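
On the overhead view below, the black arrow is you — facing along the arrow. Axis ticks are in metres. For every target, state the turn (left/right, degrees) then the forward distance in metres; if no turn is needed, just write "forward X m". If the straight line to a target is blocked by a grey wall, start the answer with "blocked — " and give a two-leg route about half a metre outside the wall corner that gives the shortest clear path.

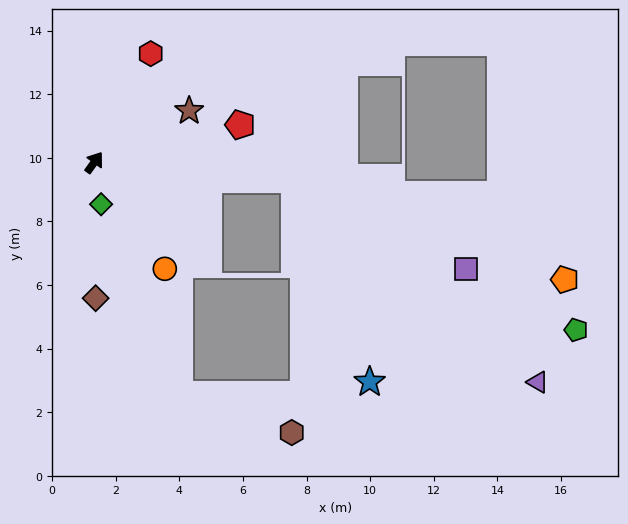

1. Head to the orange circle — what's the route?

turn right 111°, forward 4.0 m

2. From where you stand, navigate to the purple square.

blocked — turn right 59°, forward 6.3 m, then turn right 23°, forward 6.1 m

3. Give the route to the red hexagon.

turn left 8°, forward 3.9 m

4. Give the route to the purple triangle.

blocked — turn right 59°, forward 6.3 m, then turn right 35°, forward 10.0 m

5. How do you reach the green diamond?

turn right 135°, forward 1.3 m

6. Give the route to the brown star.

turn right 26°, forward 3.4 m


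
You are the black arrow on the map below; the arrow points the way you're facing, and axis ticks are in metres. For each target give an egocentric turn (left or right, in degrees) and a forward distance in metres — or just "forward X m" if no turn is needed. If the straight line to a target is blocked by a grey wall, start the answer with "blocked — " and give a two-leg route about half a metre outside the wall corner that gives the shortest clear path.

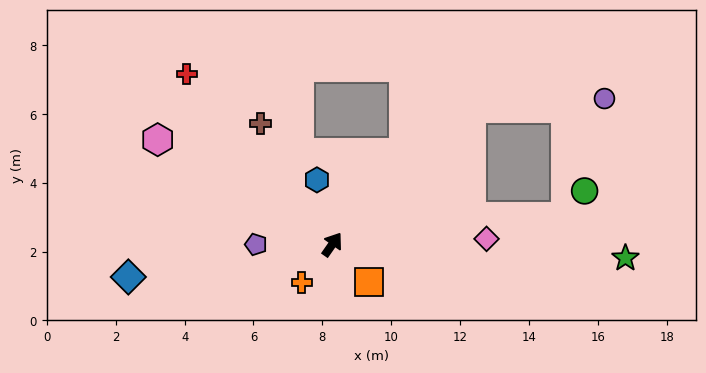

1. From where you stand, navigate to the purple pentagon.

turn left 125°, forward 2.2 m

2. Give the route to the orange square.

turn right 100°, forward 1.5 m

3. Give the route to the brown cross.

turn left 66°, forward 4.1 m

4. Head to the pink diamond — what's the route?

turn right 53°, forward 4.5 m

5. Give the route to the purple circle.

blocked — turn right 11°, forward 5.6 m, then turn right 40°, forward 3.9 m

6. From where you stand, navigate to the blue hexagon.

turn left 48°, forward 1.9 m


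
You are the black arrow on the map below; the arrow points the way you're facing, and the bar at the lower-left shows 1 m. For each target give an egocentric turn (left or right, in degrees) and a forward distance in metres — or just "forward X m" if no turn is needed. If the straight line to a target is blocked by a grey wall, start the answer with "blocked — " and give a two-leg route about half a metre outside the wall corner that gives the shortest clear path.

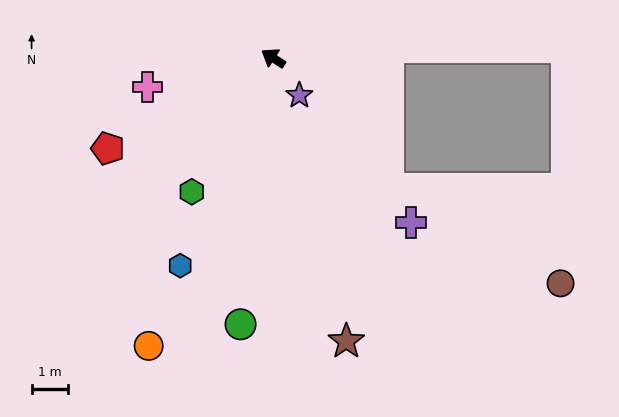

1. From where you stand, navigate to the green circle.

turn left 116°, forward 7.4 m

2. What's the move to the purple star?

turn left 158°, forward 1.3 m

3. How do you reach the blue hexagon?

turn left 99°, forward 6.3 m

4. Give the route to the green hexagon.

turn left 91°, forward 4.3 m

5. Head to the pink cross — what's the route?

turn left 46°, forward 3.5 m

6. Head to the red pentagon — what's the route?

turn left 61°, forward 5.2 m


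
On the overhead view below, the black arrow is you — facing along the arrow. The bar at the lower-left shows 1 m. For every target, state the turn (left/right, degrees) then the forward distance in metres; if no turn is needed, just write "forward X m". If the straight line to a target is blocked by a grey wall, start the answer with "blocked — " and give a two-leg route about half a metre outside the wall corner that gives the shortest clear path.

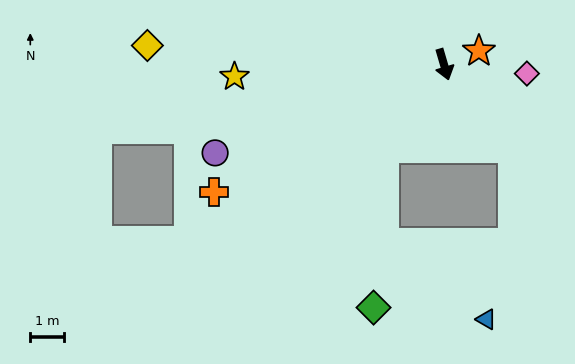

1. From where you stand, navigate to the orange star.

turn left 95°, forward 1.1 m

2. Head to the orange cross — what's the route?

turn right 77°, forward 7.9 m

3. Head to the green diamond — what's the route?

blocked — turn right 51°, forward 3.1 m, then turn left 30°, forward 4.8 m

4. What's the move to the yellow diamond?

turn right 110°, forward 8.9 m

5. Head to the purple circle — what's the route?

turn right 85°, forward 7.3 m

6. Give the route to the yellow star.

turn right 103°, forward 6.3 m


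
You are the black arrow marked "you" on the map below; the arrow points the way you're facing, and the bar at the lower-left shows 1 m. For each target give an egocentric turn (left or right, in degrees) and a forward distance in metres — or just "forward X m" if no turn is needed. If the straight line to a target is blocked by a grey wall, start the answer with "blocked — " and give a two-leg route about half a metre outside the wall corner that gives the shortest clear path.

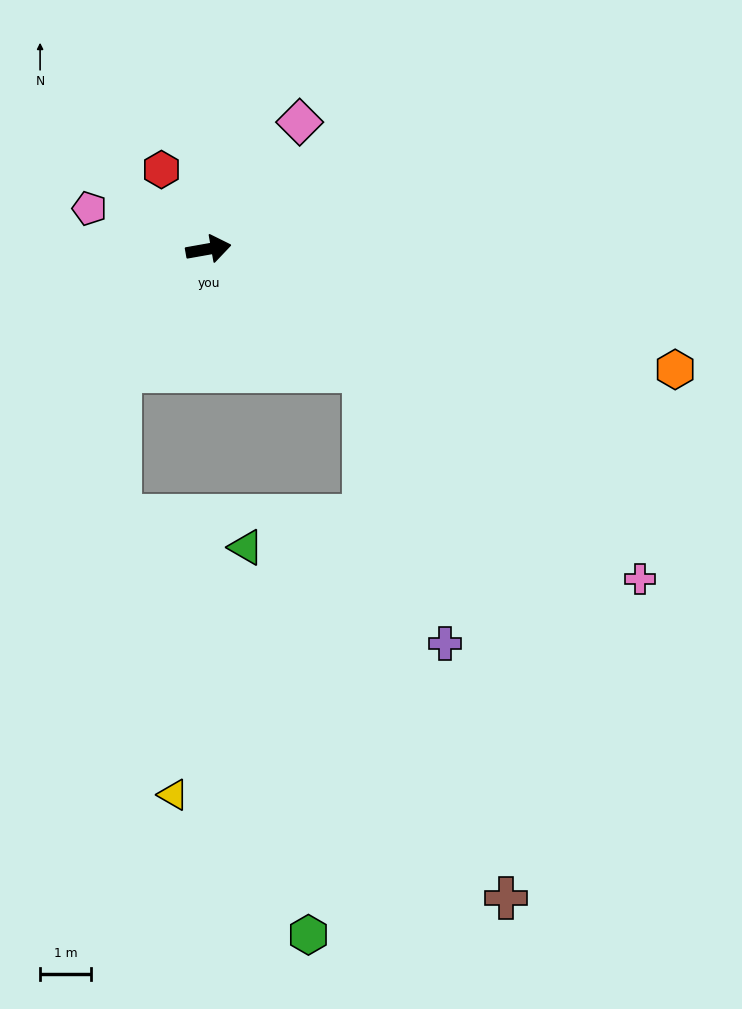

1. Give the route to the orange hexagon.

turn right 25°, forward 9.6 m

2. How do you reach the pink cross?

turn right 47°, forward 10.8 m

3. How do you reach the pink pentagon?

turn left 151°, forward 2.5 m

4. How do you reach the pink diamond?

turn left 44°, forward 3.1 m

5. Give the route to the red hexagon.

turn left 111°, forward 1.8 m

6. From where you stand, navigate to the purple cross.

blocked — turn right 48°, forward 3.9 m, then turn right 35°, forward 5.6 m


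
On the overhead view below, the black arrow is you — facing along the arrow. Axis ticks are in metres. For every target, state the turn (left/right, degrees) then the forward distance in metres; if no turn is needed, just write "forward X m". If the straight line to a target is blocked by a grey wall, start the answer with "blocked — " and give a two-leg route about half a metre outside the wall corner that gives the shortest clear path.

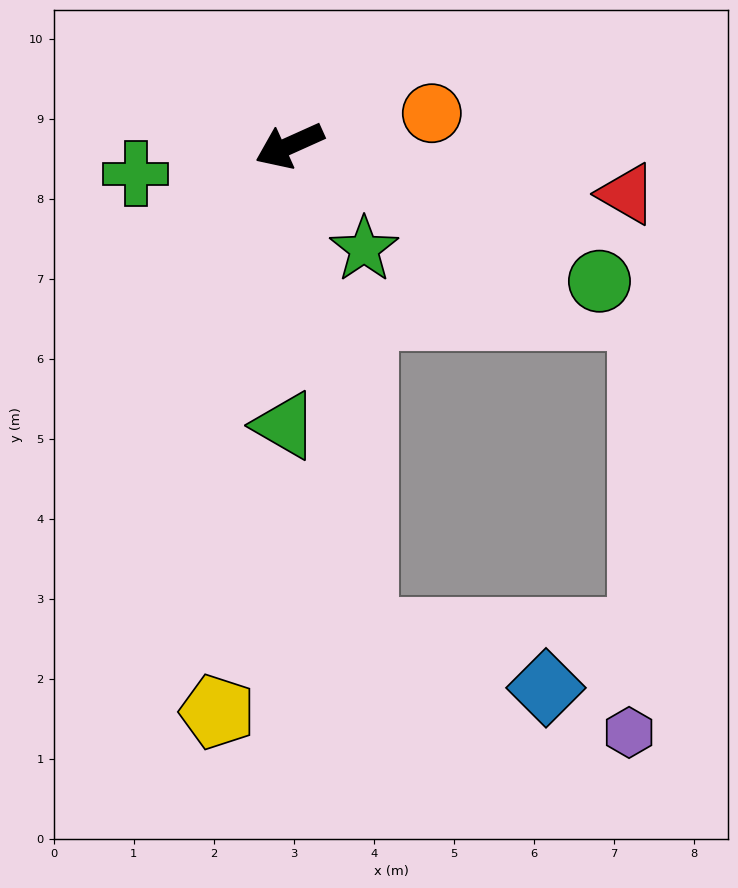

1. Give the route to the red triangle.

turn left 148°, forward 4.3 m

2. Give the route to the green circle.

turn left 132°, forward 4.2 m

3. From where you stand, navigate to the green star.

turn left 102°, forward 1.6 m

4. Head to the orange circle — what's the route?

turn left 169°, forward 1.8 m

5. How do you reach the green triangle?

turn left 65°, forward 3.5 m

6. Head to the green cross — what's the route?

turn right 14°, forward 2.0 m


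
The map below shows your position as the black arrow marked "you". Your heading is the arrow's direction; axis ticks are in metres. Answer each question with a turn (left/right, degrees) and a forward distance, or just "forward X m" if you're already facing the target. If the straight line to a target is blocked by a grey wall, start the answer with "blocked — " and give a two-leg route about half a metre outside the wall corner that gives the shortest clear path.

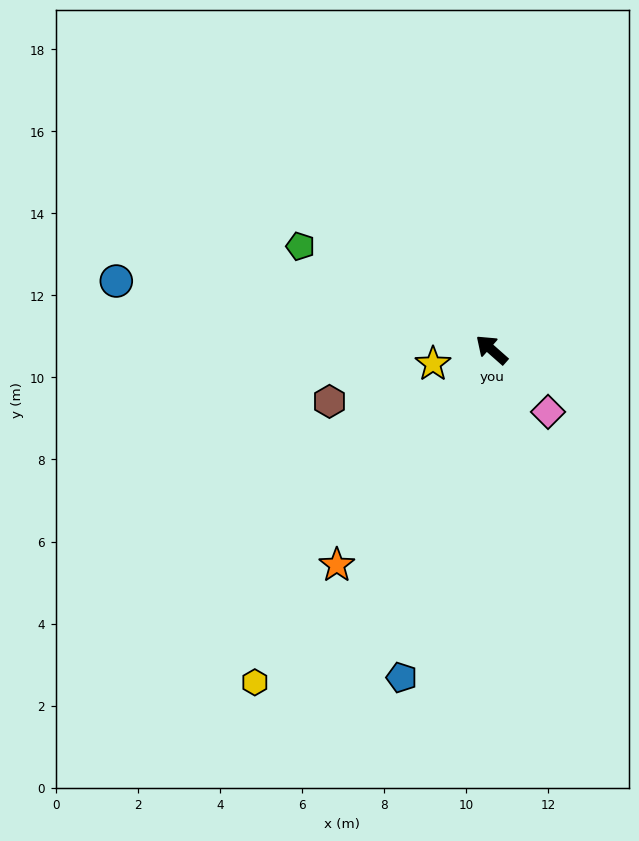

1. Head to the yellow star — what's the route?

turn left 55°, forward 1.5 m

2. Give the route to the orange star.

turn left 96°, forward 6.5 m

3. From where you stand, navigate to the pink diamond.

turn left 174°, forward 2.0 m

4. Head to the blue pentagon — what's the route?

turn left 116°, forward 8.3 m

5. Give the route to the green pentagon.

turn left 13°, forward 5.3 m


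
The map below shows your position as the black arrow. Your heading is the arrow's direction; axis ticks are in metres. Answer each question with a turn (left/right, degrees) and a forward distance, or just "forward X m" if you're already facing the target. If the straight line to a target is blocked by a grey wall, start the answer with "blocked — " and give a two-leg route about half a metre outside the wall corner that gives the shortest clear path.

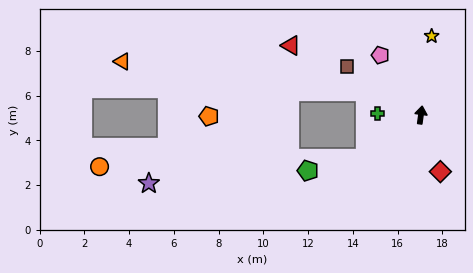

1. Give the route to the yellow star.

forward 3.6 m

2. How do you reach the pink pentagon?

turn left 42°, forward 3.2 m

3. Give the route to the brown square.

turn left 64°, forward 4.0 m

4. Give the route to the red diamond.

turn right 153°, forward 2.7 m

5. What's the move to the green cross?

turn left 96°, forward 1.9 m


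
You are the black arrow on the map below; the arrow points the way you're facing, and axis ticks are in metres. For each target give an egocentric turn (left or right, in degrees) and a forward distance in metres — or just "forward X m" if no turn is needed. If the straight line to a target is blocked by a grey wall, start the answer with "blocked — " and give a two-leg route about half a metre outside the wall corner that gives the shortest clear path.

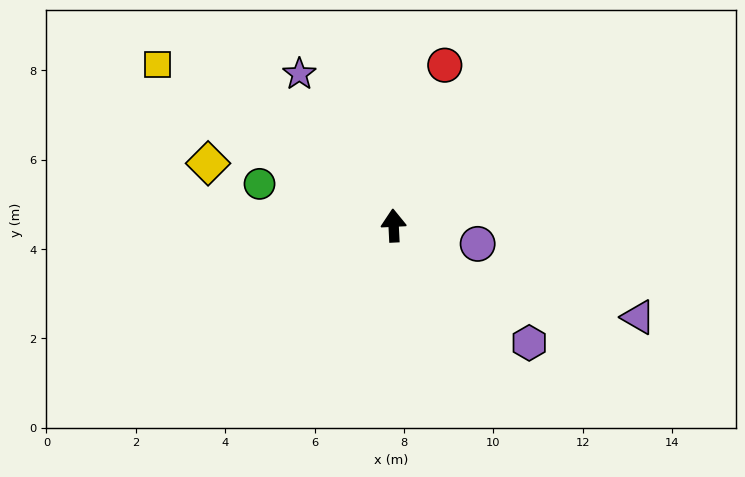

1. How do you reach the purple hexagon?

turn right 134°, forward 4.0 m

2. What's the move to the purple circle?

turn right 105°, forward 1.9 m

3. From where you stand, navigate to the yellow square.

turn left 53°, forward 6.4 m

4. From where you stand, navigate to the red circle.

turn right 21°, forward 3.8 m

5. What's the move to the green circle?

turn left 70°, forward 3.1 m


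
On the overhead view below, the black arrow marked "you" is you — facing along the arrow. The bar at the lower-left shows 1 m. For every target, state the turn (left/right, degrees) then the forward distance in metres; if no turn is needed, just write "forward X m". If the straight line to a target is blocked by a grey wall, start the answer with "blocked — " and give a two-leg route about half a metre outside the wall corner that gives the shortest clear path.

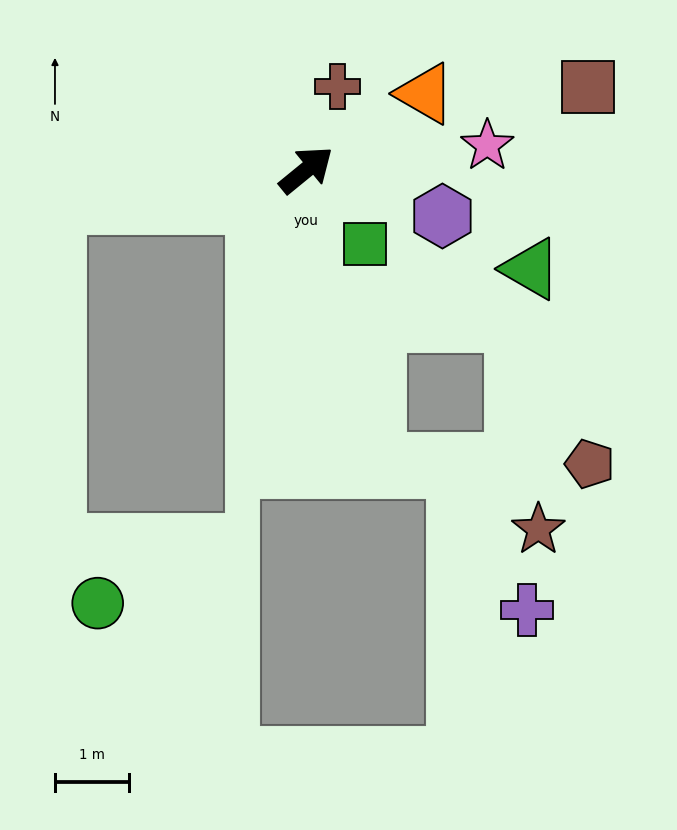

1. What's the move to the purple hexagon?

turn right 58°, forward 2.0 m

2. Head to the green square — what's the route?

turn right 91°, forward 1.3 m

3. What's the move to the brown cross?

turn left 30°, forward 1.2 m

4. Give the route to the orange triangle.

turn right 7°, forward 1.9 m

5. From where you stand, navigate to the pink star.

turn right 32°, forward 2.5 m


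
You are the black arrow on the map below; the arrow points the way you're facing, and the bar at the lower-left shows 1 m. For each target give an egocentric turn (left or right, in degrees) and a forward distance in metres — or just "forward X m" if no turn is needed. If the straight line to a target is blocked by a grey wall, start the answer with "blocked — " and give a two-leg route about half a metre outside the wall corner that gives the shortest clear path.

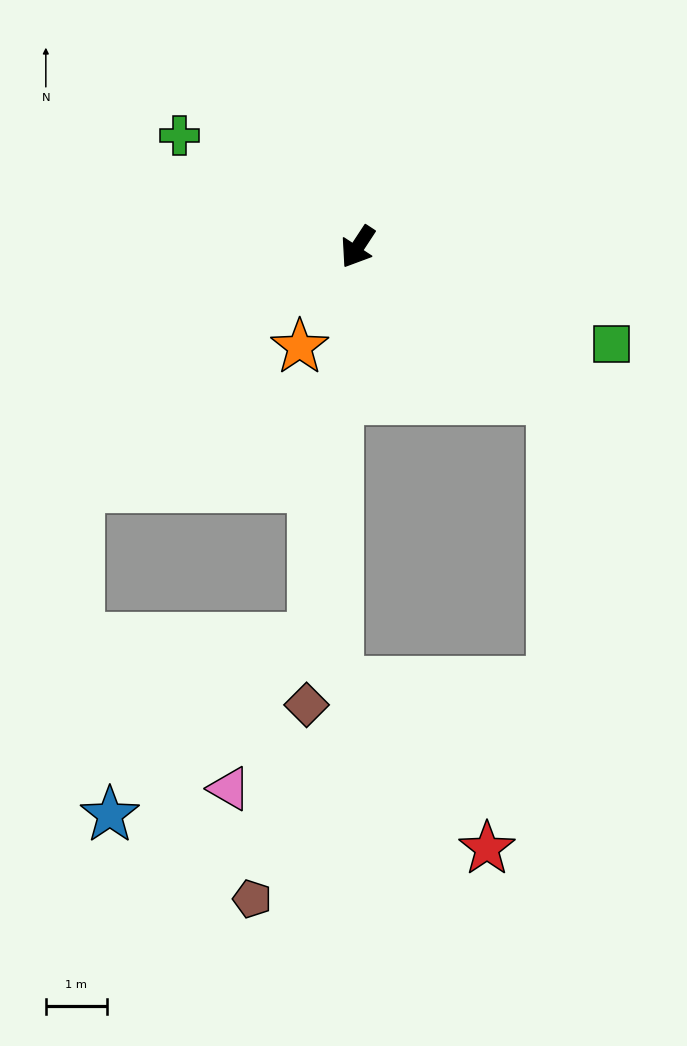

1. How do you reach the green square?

turn left 102°, forward 4.4 m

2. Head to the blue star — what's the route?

blocked — turn left 27°, forward 6.4 m, then turn right 43°, forward 4.4 m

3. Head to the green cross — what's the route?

turn right 89°, forward 3.4 m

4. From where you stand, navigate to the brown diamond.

turn left 27°, forward 7.5 m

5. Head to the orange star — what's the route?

turn left 3°, forward 1.9 m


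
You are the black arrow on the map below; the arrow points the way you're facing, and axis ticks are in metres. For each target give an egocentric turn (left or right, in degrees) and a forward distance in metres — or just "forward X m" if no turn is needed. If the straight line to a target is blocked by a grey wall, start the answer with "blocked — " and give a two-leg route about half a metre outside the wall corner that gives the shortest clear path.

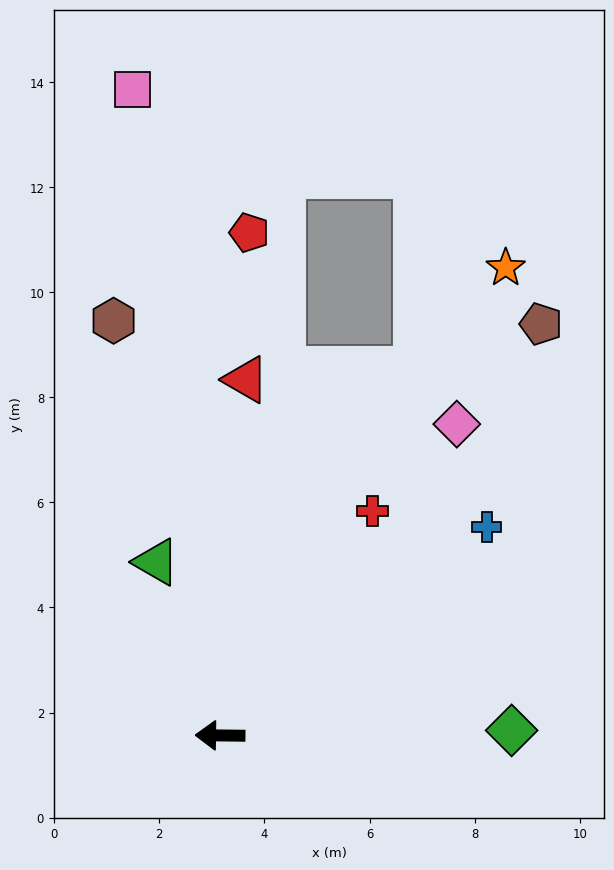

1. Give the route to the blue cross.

turn right 141°, forward 6.4 m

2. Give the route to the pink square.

turn right 82°, forward 12.4 m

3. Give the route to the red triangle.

turn right 93°, forward 6.8 m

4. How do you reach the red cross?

turn right 123°, forward 5.2 m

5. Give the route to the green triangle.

turn right 69°, forward 3.5 m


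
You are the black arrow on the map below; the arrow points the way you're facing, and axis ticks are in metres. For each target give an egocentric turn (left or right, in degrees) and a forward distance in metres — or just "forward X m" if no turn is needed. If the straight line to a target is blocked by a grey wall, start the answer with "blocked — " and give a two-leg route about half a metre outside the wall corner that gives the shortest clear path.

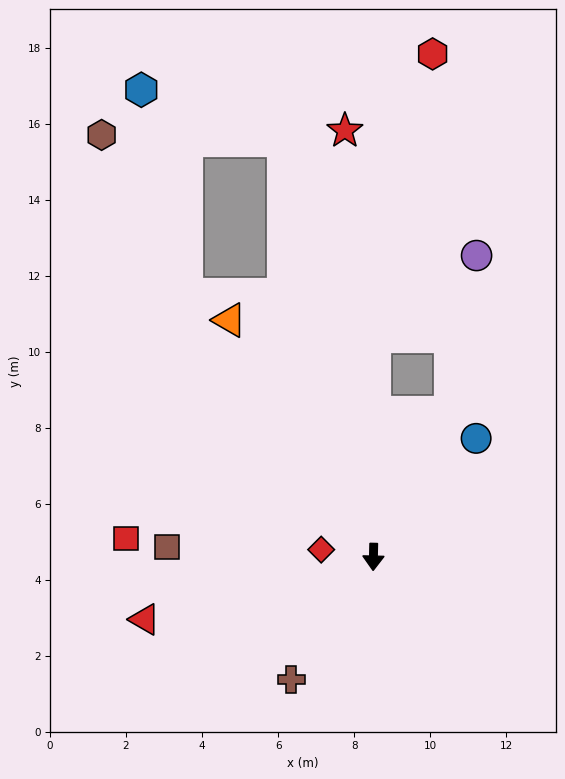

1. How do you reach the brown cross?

turn right 33°, forward 3.9 m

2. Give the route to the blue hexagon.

blocked — turn right 166°, forward 11.2 m, then turn left 58°, forward 4.0 m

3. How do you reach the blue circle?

turn left 140°, forward 4.1 m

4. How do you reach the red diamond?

turn right 97°, forward 1.4 m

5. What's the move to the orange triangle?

turn right 147°, forward 7.3 m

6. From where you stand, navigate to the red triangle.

turn right 73°, forward 6.2 m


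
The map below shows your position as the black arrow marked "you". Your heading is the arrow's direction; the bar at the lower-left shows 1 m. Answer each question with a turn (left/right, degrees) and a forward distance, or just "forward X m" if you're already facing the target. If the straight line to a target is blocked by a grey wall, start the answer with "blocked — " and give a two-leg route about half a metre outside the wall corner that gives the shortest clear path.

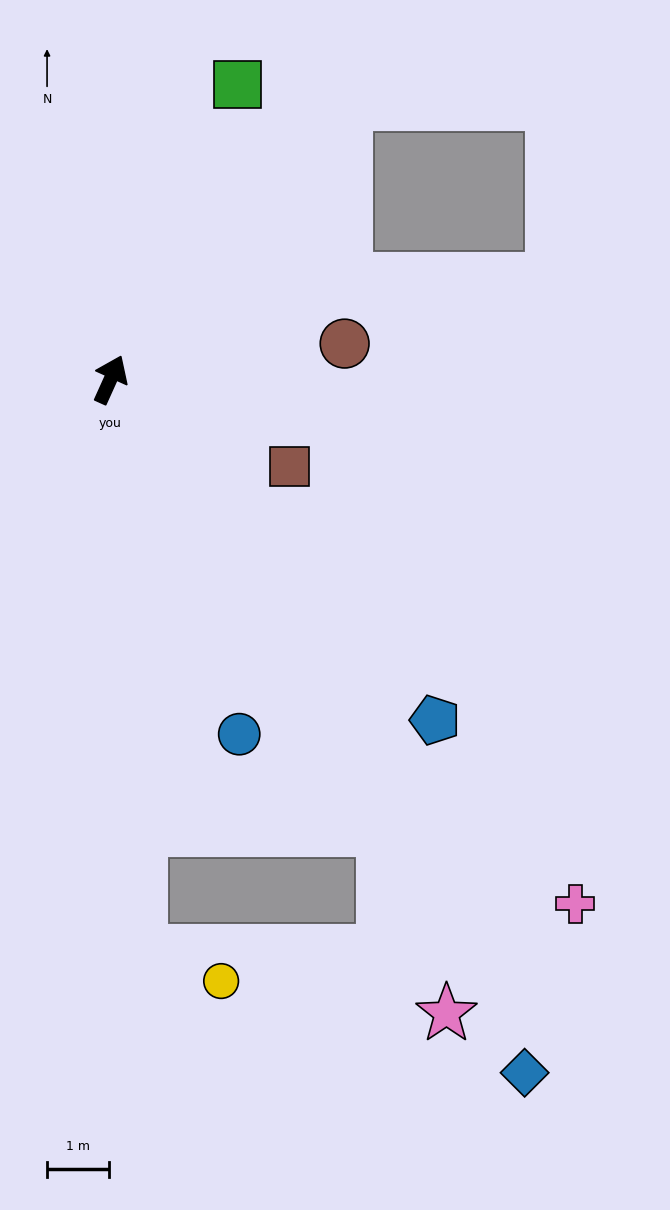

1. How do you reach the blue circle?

turn right 136°, forward 6.1 m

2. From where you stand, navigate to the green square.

forward 5.2 m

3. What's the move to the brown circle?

turn right 57°, forward 3.8 m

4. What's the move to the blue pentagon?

turn right 112°, forward 7.6 m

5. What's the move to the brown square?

turn right 92°, forward 3.2 m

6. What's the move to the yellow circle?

blocked — turn right 153°, forward 9.3 m, then turn left 67°, forward 1.4 m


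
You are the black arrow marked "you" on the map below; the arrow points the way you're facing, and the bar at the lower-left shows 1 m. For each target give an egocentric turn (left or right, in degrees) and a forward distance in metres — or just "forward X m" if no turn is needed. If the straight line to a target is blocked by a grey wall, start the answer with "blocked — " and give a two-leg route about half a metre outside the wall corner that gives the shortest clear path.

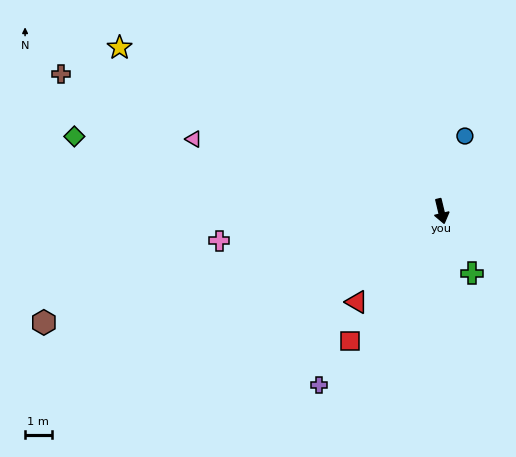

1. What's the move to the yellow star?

turn right 130°, forward 13.5 m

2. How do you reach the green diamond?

turn right 115°, forward 14.0 m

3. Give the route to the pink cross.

turn right 96°, forward 8.4 m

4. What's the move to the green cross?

turn left 13°, forward 2.6 m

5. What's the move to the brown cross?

turn right 123°, forward 15.2 m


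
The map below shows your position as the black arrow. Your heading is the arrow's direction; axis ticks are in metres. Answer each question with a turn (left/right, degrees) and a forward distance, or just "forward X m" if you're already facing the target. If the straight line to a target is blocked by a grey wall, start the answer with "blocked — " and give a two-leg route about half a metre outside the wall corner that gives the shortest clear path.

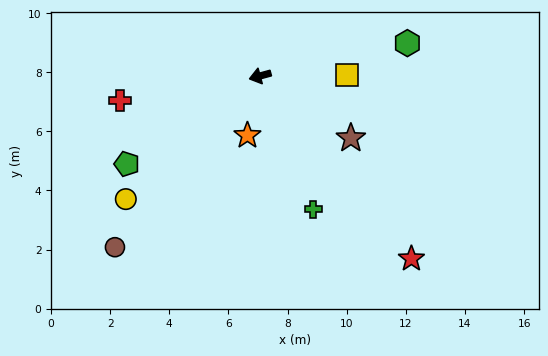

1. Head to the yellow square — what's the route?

turn left 165°, forward 2.9 m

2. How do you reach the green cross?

turn left 96°, forward 4.9 m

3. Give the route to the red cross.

turn right 5°, forward 4.8 m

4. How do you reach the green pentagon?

turn left 18°, forward 5.4 m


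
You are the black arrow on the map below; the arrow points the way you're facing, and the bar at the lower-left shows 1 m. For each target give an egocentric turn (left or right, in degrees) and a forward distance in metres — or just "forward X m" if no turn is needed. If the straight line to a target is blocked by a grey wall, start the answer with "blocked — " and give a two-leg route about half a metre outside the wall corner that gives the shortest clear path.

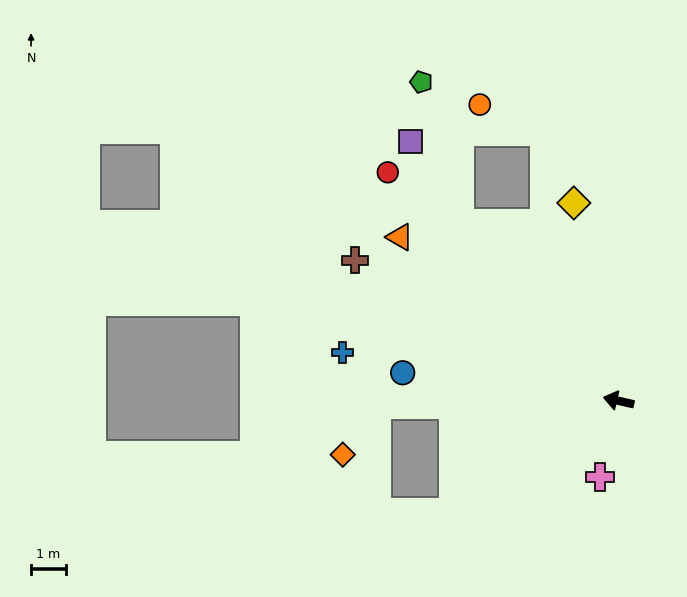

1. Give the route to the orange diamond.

blocked — turn left 14°, forward 6.9 m, then turn left 55°, forward 1.7 m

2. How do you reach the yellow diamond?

turn right 64°, forward 5.8 m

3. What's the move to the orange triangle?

turn right 24°, forward 7.8 m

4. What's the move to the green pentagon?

blocked — turn right 35°, forward 6.8 m, then turn right 27°, forward 4.2 m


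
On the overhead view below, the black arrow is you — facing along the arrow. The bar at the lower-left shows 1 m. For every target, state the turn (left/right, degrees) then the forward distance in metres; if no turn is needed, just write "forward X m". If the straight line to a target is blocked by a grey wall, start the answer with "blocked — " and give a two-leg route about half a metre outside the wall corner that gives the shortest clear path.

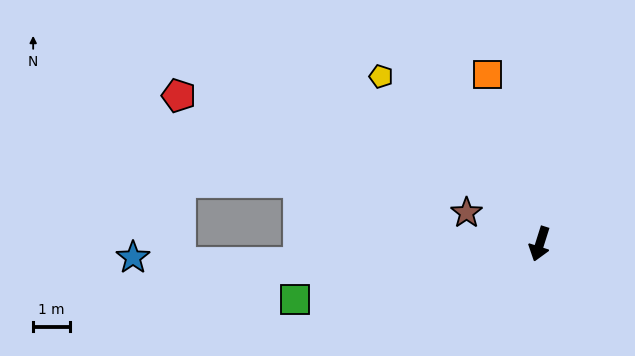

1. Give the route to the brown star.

turn right 96°, forward 2.2 m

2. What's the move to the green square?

turn right 60°, forward 6.8 m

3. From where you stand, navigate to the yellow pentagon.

turn right 119°, forward 6.2 m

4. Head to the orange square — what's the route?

turn right 145°, forward 4.8 m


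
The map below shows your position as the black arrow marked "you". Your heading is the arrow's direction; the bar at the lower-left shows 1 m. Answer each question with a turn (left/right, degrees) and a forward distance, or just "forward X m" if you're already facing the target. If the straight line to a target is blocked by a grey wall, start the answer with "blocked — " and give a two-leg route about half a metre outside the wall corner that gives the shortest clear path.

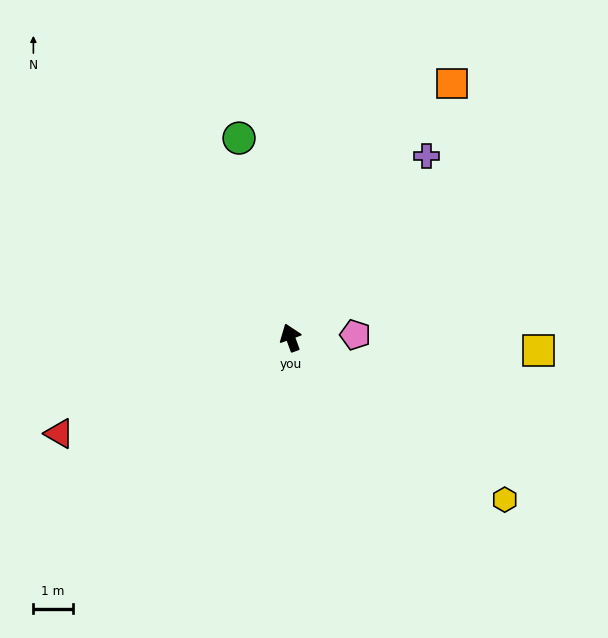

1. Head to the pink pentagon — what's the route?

turn right 108°, forward 1.6 m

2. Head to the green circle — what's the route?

turn right 6°, forward 5.2 m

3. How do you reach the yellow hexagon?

turn right 147°, forward 6.8 m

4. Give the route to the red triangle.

turn left 93°, forward 6.3 m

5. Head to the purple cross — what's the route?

turn right 57°, forward 5.7 m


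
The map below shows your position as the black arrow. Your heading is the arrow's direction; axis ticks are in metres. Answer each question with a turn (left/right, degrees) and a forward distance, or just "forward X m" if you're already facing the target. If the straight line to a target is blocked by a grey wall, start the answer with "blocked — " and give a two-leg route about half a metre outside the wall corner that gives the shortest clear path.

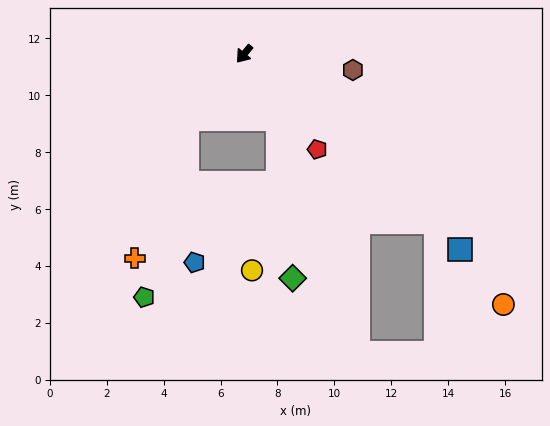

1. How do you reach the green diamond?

blocked — turn left 66°, forward 2.6 m, then turn right 21°, forward 5.6 m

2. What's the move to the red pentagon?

turn left 77°, forward 4.2 m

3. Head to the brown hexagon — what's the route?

turn left 121°, forward 3.9 m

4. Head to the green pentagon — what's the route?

blocked — forward 3.1 m, then turn left 26°, forward 6.4 m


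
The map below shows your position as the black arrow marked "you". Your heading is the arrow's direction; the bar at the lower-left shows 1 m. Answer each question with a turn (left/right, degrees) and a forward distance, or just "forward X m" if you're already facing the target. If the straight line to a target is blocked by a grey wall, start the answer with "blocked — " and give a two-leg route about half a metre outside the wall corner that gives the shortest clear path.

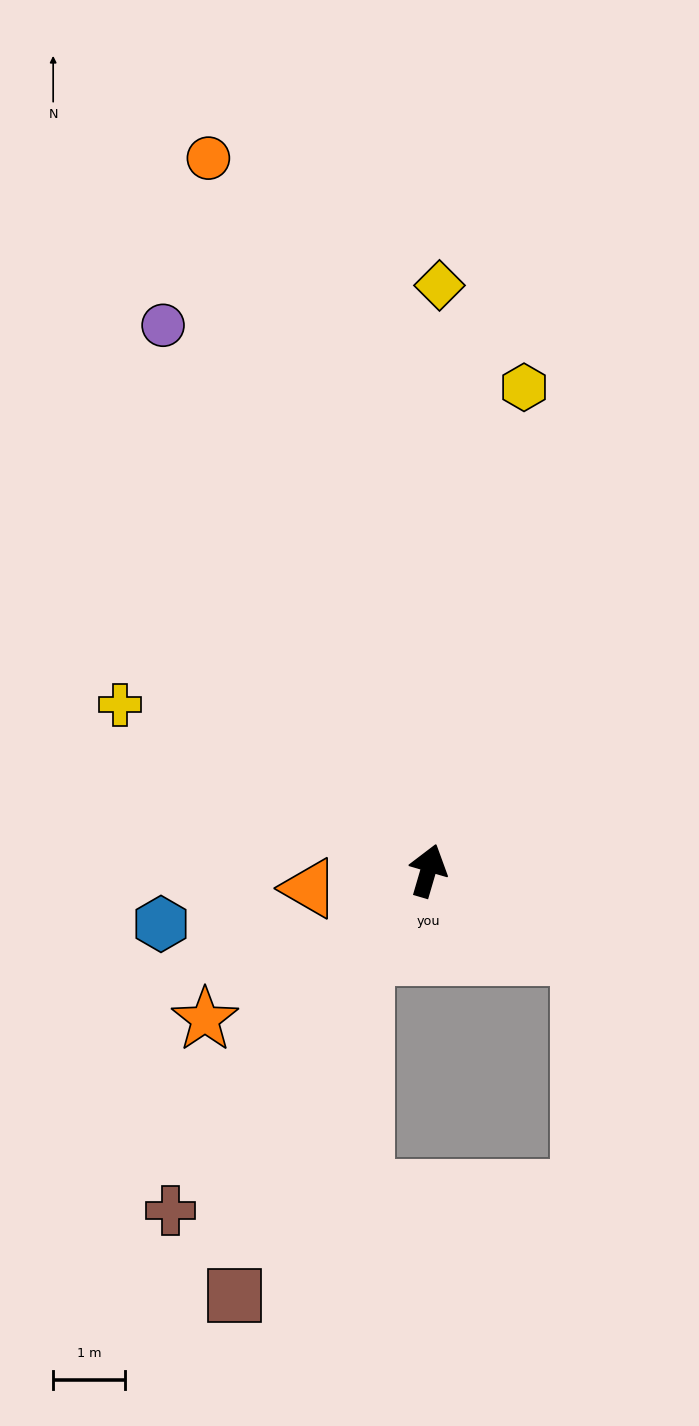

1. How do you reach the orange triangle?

turn left 115°, forward 1.7 m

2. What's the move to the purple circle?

turn left 42°, forward 8.5 m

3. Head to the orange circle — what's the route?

turn left 33°, forward 10.4 m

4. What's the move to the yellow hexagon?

turn left 5°, forward 6.9 m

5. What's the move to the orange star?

turn left 140°, forward 3.7 m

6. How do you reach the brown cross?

turn left 159°, forward 6.0 m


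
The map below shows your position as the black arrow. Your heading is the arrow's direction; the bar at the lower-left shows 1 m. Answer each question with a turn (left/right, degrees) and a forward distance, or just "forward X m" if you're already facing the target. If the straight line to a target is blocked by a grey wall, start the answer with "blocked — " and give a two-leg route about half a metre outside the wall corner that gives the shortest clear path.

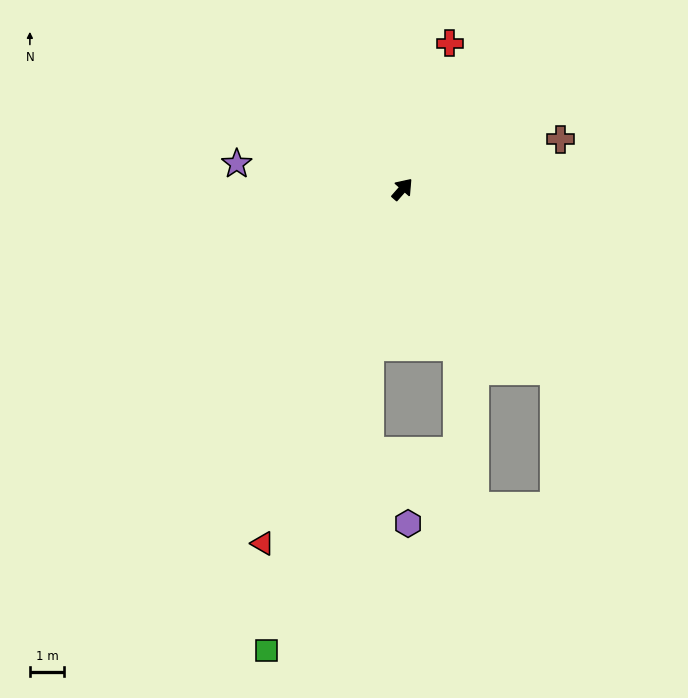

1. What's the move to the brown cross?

turn right 31°, forward 4.9 m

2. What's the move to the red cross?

turn left 23°, forward 4.5 m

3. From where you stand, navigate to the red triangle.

turn right 160°, forward 11.2 m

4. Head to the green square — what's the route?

turn right 155°, forward 14.1 m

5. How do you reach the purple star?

turn left 123°, forward 4.9 m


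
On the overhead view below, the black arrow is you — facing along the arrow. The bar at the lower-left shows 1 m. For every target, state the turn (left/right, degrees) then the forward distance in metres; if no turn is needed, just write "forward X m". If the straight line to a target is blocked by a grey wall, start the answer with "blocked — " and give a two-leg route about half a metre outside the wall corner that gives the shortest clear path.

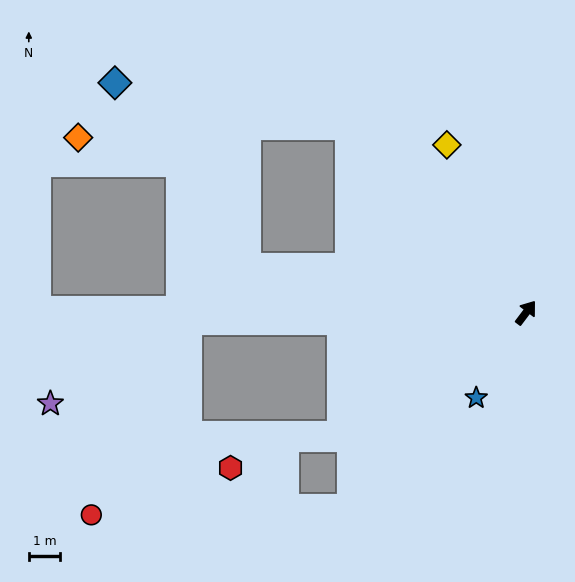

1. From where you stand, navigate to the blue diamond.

blocked — turn left 81°, forward 8.1 m, then turn left 35°, forward 7.5 m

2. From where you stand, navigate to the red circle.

blocked — turn left 129°, forward 10.7 m, then turn left 61°, forward 6.8 m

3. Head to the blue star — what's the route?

turn right 173°, forward 3.1 m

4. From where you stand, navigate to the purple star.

blocked — turn left 129°, forward 10.7 m, then turn left 29°, forward 5.1 m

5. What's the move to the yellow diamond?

turn left 62°, forward 5.9 m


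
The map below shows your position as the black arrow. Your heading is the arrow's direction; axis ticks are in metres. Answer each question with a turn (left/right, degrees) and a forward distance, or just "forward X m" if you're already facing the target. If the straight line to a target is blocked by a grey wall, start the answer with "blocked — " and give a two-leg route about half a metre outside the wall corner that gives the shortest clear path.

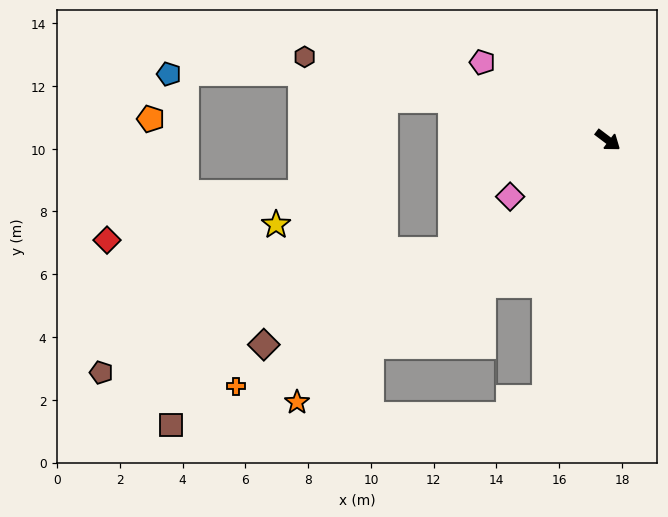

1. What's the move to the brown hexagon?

turn right 158°, forward 10.0 m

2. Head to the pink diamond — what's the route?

turn right 113°, forward 3.6 m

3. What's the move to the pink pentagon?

turn right 175°, forward 4.7 m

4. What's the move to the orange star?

turn right 103°, forward 13.0 m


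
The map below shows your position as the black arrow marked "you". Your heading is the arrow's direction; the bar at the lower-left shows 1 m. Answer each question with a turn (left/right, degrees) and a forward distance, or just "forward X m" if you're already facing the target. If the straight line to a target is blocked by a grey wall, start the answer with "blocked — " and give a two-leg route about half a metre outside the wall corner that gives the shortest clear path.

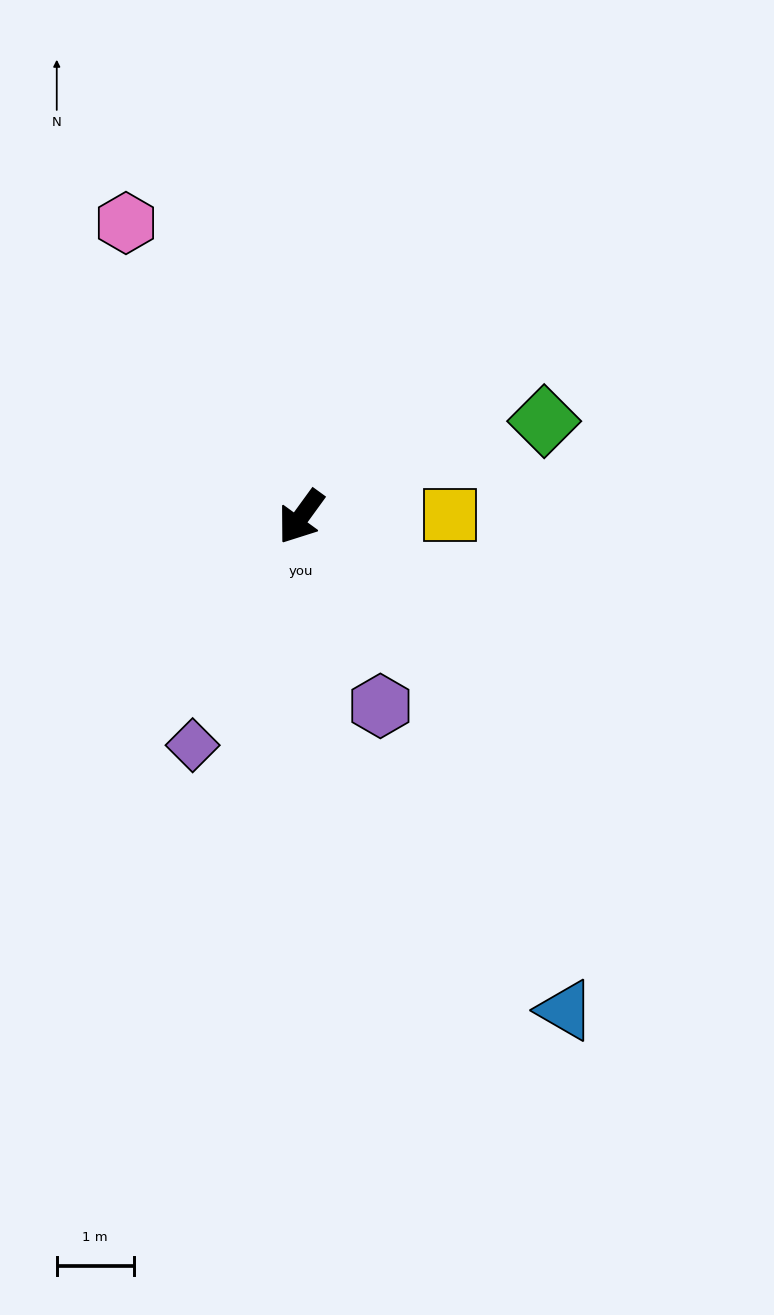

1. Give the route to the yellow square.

turn left 127°, forward 1.9 m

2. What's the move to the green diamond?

turn left 148°, forward 3.4 m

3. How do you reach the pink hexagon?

turn right 113°, forward 4.5 m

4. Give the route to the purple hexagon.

turn left 59°, forward 2.7 m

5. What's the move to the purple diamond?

turn left 11°, forward 3.3 m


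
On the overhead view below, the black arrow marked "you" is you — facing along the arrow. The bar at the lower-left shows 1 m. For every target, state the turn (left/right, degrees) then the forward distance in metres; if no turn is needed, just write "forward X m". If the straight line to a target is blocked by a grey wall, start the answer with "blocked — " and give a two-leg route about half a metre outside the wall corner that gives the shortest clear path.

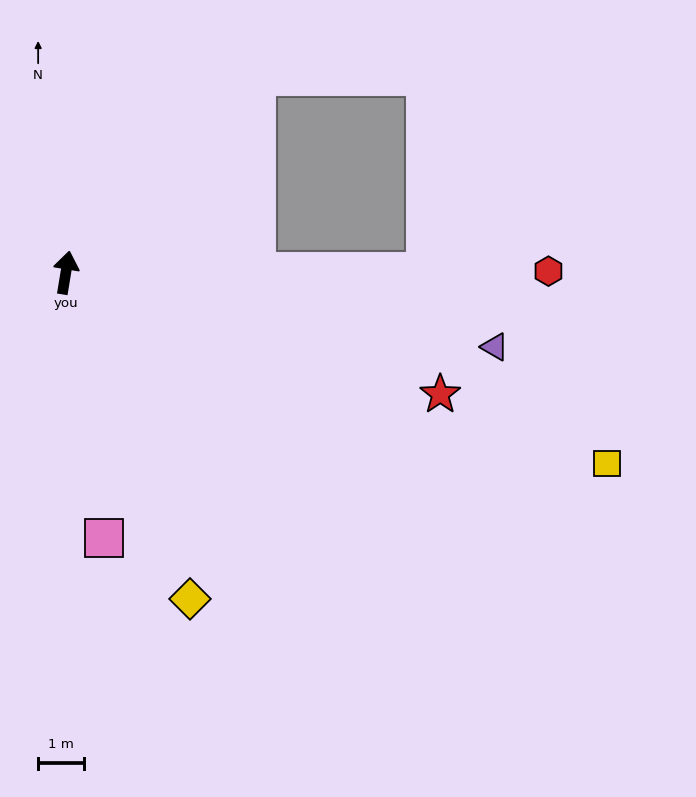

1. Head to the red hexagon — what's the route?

turn right 80°, forward 10.5 m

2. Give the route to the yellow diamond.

turn right 150°, forward 7.6 m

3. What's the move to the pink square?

turn right 162°, forward 5.9 m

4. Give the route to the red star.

turn right 99°, forward 8.6 m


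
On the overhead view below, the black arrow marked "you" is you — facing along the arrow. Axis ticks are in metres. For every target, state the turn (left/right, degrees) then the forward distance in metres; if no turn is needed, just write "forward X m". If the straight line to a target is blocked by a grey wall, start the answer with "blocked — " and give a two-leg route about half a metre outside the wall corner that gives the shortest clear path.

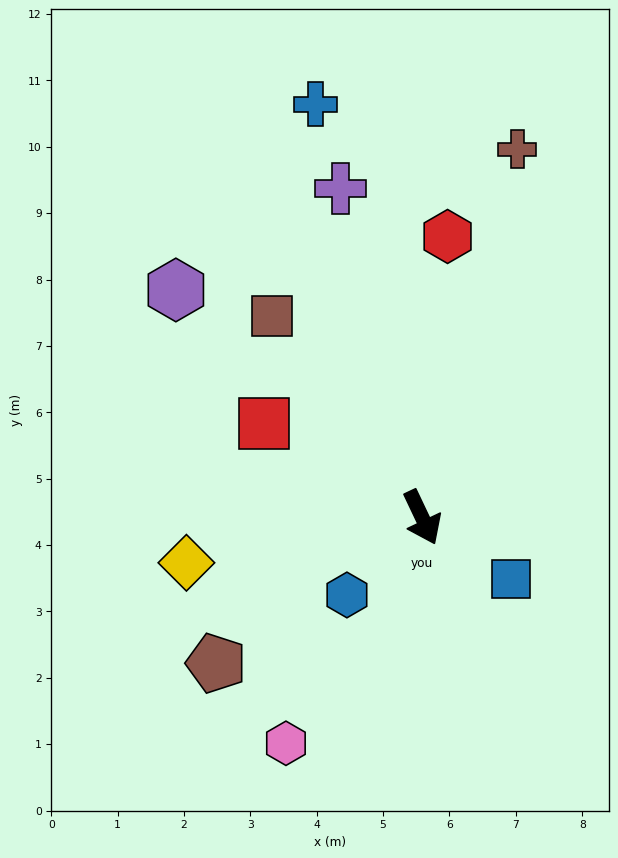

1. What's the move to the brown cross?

turn left 140°, forward 5.7 m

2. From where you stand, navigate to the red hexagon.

turn left 149°, forward 4.3 m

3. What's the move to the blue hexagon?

turn right 69°, forward 1.6 m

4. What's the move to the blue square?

turn left 30°, forward 1.6 m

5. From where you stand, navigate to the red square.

turn right 146°, forward 2.8 m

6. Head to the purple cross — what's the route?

turn left 169°, forward 5.1 m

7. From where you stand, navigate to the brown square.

turn right 169°, forward 3.8 m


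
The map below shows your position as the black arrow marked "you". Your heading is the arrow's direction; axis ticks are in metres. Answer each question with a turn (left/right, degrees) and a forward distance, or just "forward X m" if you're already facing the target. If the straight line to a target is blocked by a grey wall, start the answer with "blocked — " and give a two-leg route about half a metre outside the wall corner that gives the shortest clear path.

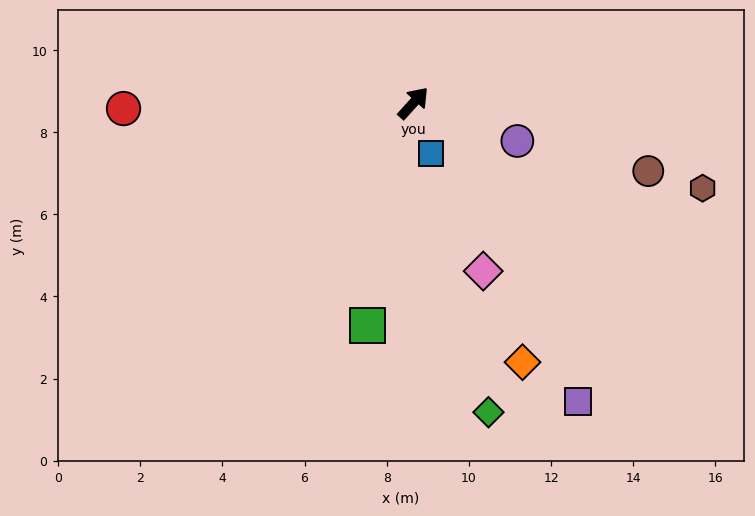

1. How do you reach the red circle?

turn left 133°, forward 7.1 m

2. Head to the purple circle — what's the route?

turn right 68°, forward 2.7 m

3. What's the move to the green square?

turn right 149°, forward 5.5 m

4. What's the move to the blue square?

turn right 119°, forward 1.3 m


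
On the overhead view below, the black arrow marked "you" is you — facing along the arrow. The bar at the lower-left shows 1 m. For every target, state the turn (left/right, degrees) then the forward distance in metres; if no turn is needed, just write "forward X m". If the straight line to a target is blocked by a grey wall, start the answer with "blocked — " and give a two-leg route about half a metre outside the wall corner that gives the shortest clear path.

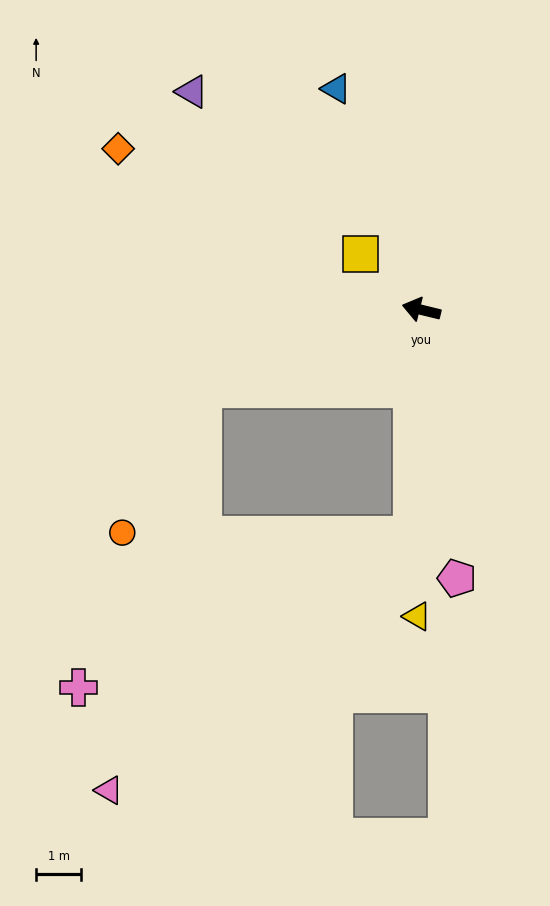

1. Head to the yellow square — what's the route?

turn right 29°, forward 1.8 m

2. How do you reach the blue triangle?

turn right 55°, forward 5.3 m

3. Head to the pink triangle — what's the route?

blocked — turn left 102°, forward 5.0 m, then turn right 48°, forward 8.8 m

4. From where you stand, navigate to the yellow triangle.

turn left 103°, forward 6.8 m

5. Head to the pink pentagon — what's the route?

turn left 111°, forward 6.0 m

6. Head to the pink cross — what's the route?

blocked — turn left 102°, forward 5.0 m, then turn right 64°, forward 8.2 m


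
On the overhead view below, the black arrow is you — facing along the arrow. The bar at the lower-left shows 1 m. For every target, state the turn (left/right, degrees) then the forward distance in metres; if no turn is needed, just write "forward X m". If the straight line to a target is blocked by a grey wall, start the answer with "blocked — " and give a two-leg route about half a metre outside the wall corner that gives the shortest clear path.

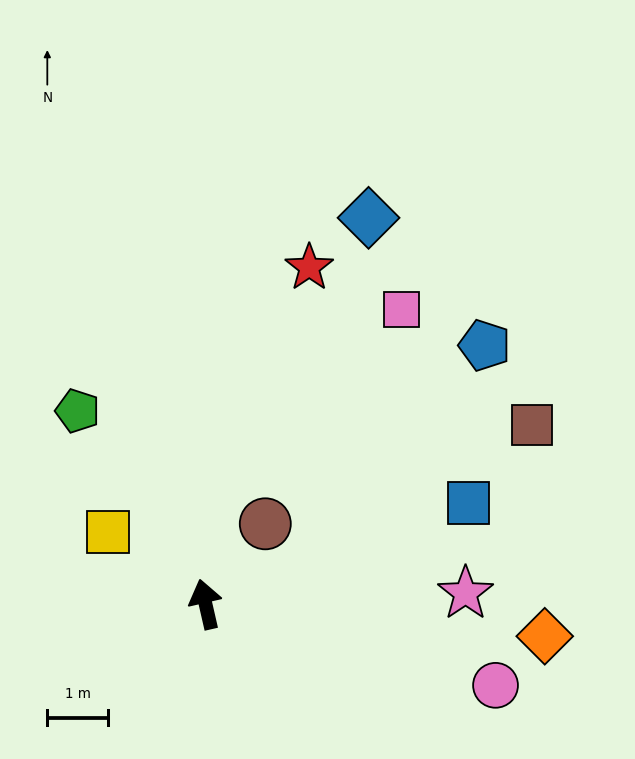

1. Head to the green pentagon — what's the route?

turn left 21°, forward 3.8 m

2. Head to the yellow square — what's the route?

turn left 41°, forward 2.0 m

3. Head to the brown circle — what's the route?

turn right 50°, forward 1.6 m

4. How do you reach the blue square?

turn right 82°, forward 4.6 m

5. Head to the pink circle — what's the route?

turn right 119°, forward 5.0 m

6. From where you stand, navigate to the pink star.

turn right 101°, forward 4.3 m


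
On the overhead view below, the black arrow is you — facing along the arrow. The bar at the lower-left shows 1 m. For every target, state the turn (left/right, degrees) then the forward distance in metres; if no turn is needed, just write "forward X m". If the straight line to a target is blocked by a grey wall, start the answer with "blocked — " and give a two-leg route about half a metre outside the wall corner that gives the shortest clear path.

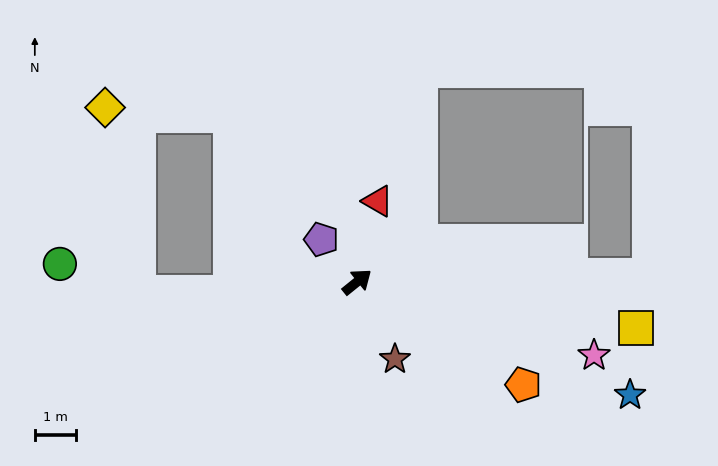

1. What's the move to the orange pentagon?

turn right 71°, forward 4.8 m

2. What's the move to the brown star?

turn right 103°, forward 2.1 m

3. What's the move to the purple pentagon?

turn left 91°, forward 1.4 m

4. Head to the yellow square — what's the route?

turn right 48°, forward 6.9 m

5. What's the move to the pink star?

turn right 56°, forward 6.1 m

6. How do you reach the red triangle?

turn left 37°, forward 2.0 m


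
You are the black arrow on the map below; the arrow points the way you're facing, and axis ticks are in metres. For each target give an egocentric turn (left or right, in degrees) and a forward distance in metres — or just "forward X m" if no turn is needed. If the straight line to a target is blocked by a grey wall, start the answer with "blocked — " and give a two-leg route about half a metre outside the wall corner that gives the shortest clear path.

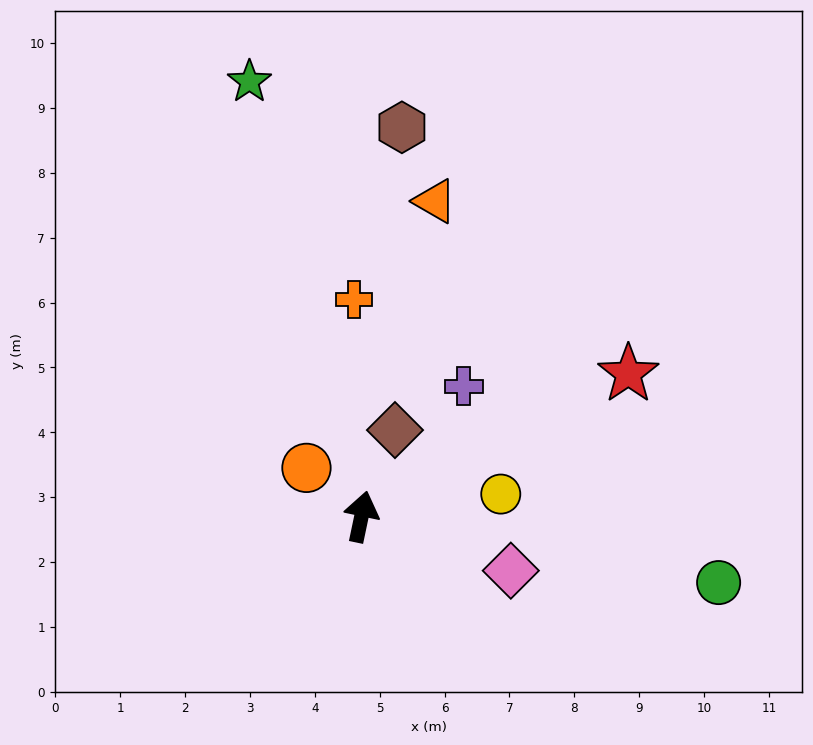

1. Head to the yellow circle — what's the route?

turn right 69°, forward 2.2 m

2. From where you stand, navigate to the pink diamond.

turn right 98°, forward 2.4 m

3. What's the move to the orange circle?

turn left 60°, forward 1.1 m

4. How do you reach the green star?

turn left 26°, forward 6.9 m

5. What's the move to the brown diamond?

turn right 9°, forward 1.4 m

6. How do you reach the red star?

turn right 50°, forward 4.7 m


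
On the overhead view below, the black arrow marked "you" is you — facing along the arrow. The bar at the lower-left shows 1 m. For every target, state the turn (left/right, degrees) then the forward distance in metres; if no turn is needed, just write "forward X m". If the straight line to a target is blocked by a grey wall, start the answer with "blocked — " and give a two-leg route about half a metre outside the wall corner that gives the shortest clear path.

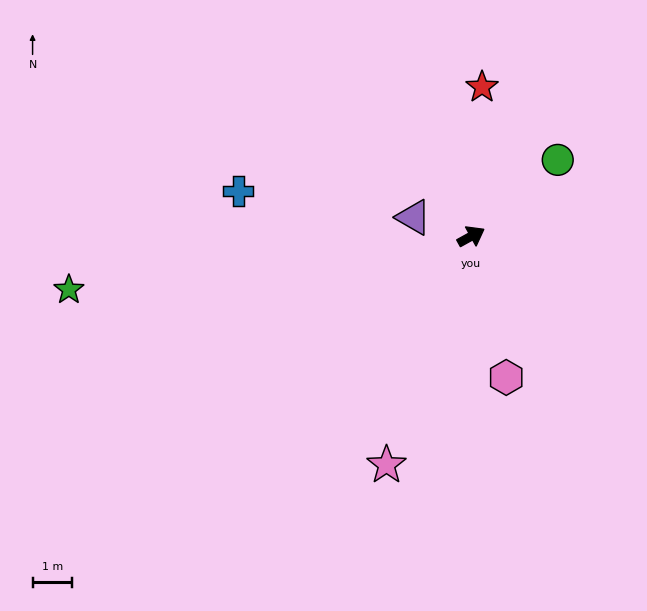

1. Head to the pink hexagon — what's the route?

turn right 105°, forward 3.7 m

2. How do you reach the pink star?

turn right 139°, forward 6.2 m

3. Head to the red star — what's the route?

turn left 57°, forward 3.8 m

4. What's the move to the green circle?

turn left 13°, forward 2.9 m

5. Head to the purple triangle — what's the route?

turn left 133°, forward 1.5 m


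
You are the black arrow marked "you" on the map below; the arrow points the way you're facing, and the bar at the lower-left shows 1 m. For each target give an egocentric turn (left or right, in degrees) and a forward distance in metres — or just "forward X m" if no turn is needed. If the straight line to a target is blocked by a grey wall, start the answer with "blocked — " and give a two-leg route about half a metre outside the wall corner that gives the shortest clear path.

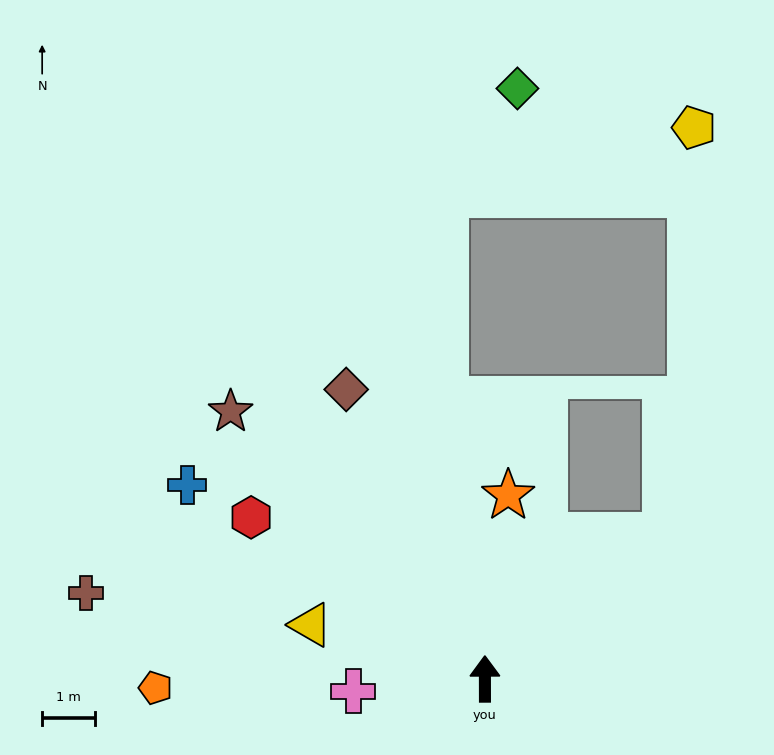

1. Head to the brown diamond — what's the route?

turn left 25°, forward 6.1 m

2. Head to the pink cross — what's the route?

turn left 95°, forward 2.5 m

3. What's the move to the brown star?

turn left 43°, forward 7.0 m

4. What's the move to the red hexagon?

turn left 55°, forward 5.4 m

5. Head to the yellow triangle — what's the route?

turn left 73°, forward 3.4 m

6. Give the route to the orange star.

turn right 7°, forward 3.5 m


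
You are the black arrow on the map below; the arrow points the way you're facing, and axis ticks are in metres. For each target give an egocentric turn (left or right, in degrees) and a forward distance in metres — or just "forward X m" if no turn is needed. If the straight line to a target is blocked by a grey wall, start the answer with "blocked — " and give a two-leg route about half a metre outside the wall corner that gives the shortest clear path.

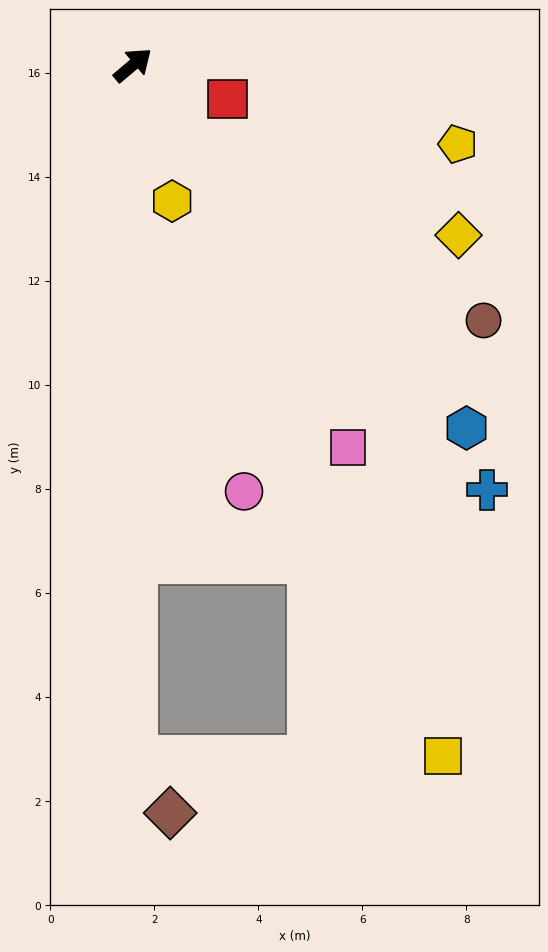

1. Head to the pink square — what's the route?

turn right 101°, forward 8.4 m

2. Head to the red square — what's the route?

turn right 60°, forward 1.9 m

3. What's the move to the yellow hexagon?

turn right 114°, forward 2.7 m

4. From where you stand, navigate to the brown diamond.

blocked — turn right 130°, forward 13.3 m, then turn left 32°, forward 1.2 m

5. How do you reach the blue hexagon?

turn right 88°, forward 9.5 m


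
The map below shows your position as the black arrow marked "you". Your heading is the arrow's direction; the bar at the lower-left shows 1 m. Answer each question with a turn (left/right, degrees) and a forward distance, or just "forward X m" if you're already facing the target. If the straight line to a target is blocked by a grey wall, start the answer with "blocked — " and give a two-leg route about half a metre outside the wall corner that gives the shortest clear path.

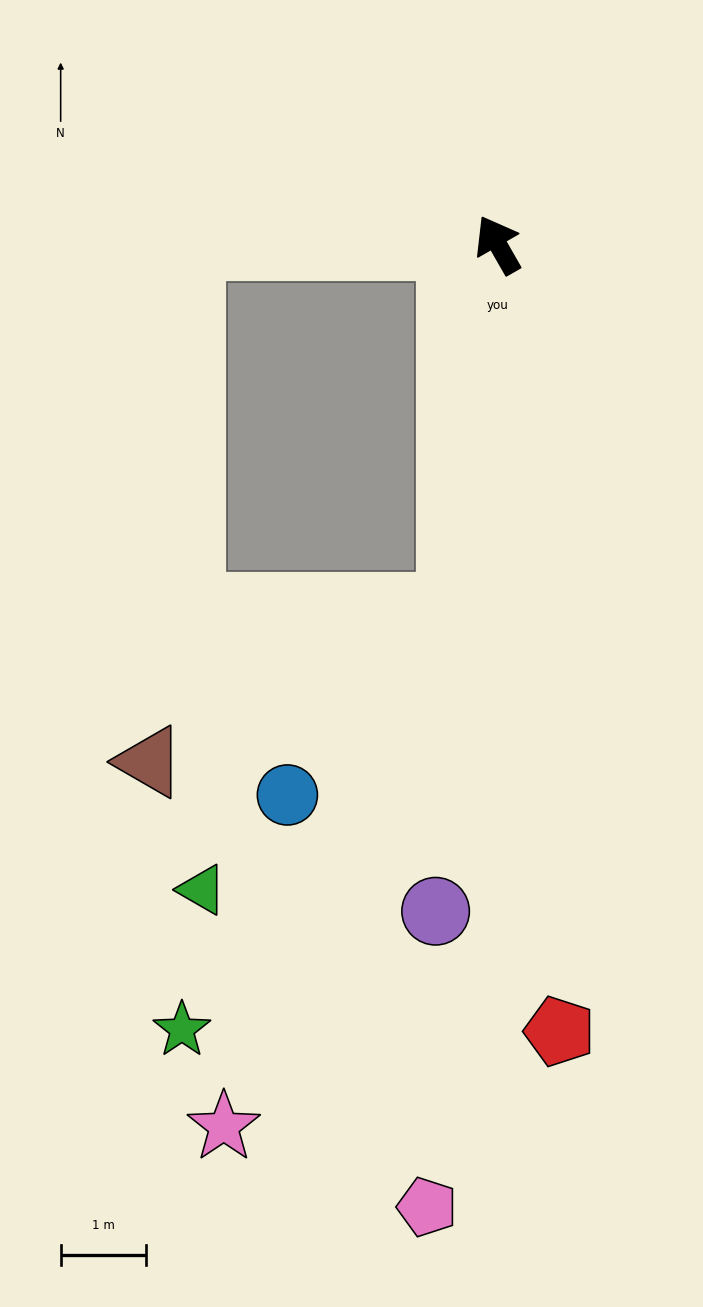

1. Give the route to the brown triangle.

blocked — turn left 143°, forward 4.3 m, then turn right 56°, forward 4.0 m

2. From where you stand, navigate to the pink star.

blocked — turn left 143°, forward 4.3 m, then turn right 17°, forward 6.6 m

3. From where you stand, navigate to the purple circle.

turn left 145°, forward 7.9 m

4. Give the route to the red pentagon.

turn left 155°, forward 9.3 m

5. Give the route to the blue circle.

blocked — turn left 143°, forward 4.3 m, then turn right 35°, forward 2.9 m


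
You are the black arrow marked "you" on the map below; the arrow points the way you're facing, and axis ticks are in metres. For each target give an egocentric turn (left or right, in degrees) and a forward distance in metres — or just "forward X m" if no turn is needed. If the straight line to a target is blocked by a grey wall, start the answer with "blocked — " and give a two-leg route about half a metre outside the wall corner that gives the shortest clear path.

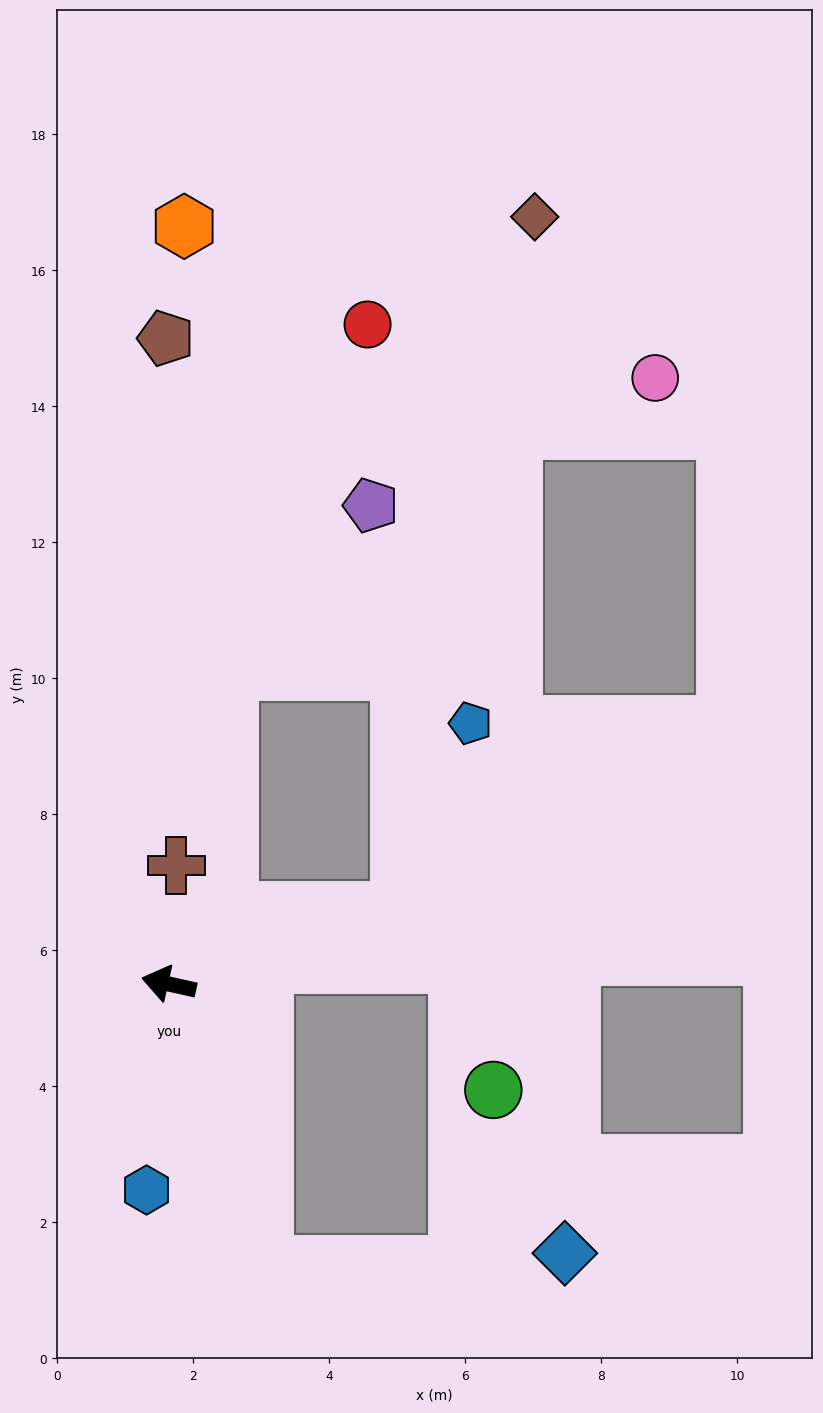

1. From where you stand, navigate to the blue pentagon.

blocked — turn right 150°, forward 3.6 m, then turn left 52°, forward 2.9 m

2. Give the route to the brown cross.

turn right 81°, forward 1.7 m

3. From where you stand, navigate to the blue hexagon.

turn left 96°, forward 3.0 m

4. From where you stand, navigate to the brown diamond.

blocked — turn right 150°, forward 3.6 m, then turn left 61°, forward 10.4 m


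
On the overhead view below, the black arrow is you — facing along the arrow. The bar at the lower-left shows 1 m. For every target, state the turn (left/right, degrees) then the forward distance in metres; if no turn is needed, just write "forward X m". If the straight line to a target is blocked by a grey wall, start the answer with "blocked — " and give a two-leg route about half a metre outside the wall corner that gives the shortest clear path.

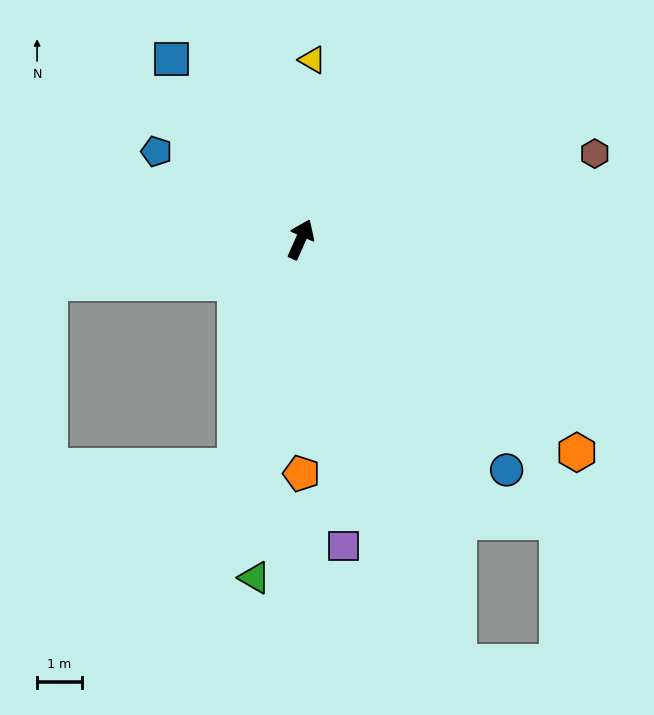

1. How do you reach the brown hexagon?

turn right 50°, forward 6.8 m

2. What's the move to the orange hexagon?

turn right 104°, forward 7.8 m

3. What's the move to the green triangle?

turn right 164°, forward 7.6 m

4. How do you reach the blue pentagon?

turn left 83°, forward 3.8 m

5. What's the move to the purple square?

turn right 148°, forward 6.9 m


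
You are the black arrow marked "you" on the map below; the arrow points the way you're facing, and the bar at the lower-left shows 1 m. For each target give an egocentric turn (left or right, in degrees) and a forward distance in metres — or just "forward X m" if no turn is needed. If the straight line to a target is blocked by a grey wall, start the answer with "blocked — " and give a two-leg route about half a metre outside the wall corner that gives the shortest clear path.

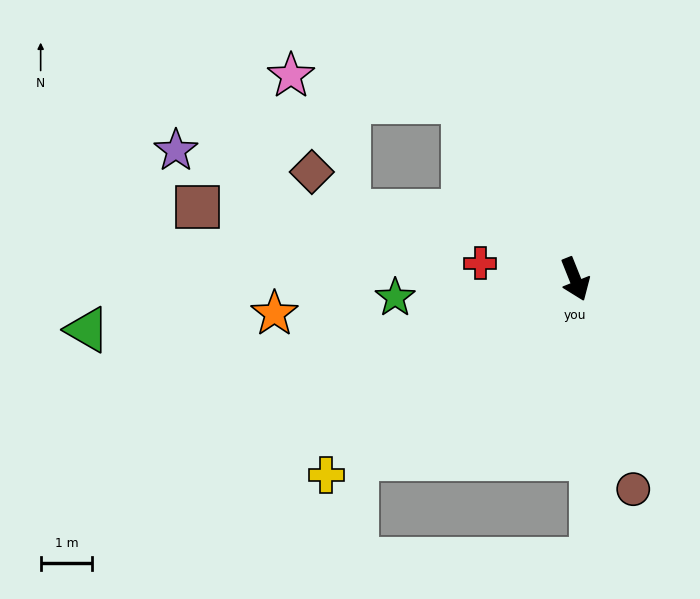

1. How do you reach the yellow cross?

turn right 74°, forward 6.2 m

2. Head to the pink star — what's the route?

blocked — turn right 170°, forward 4.1 m, then turn left 50°, forward 3.4 m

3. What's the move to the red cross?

turn right 121°, forward 1.9 m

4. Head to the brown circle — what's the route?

turn right 6°, forward 4.2 m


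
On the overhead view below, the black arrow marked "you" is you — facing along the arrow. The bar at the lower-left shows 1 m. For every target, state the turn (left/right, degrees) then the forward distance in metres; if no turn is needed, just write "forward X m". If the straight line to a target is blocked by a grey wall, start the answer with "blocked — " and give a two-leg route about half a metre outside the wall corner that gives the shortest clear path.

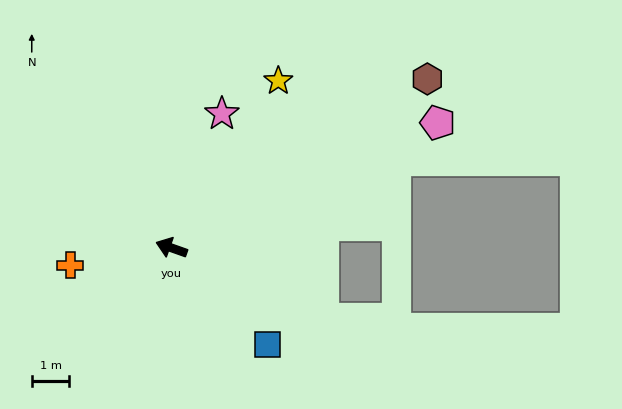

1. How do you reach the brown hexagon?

turn right 127°, forward 8.1 m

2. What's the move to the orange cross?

turn left 29°, forward 2.7 m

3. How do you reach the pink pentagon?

turn right 135°, forward 7.8 m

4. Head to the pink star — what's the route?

turn right 91°, forward 3.8 m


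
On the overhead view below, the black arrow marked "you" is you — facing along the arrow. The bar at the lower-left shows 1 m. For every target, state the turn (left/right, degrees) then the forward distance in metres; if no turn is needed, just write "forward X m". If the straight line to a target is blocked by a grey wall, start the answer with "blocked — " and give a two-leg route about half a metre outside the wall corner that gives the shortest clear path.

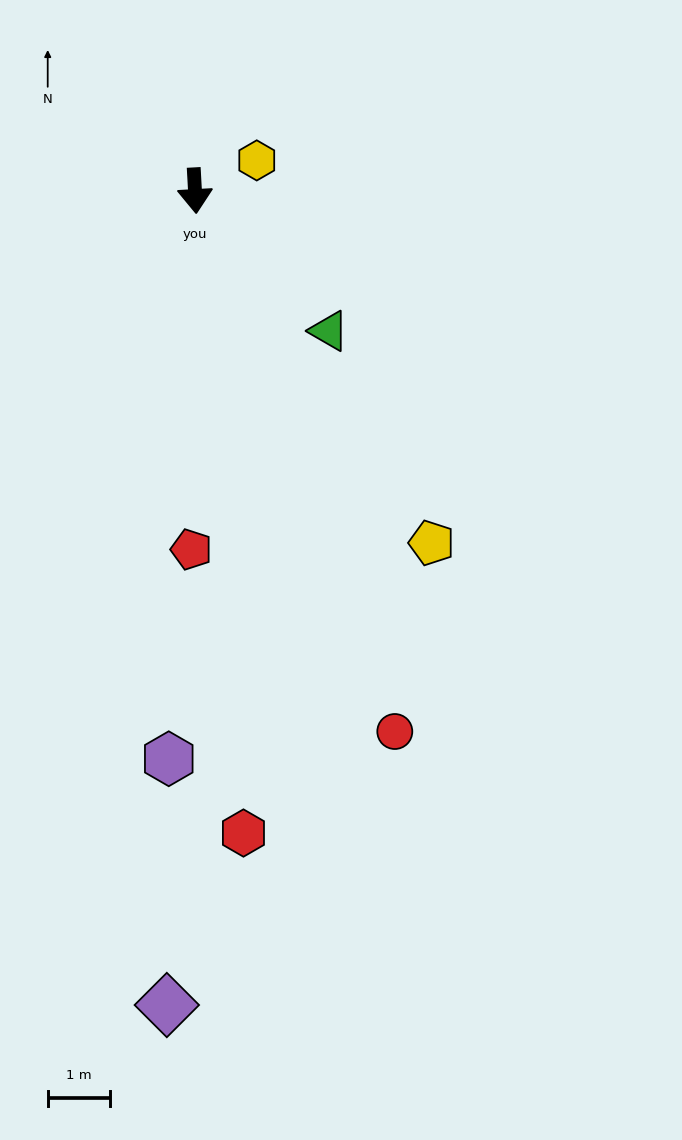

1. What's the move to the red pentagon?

turn right 4°, forward 5.8 m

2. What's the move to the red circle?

turn left 17°, forward 9.3 m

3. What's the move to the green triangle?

turn left 41°, forward 3.1 m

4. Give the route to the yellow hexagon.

turn left 113°, forward 1.1 m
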